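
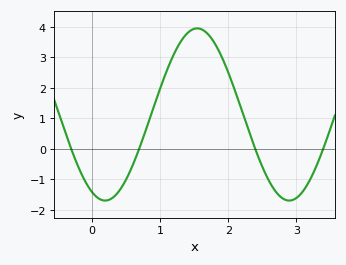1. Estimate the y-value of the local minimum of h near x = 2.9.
-1.69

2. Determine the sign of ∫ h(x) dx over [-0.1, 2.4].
positive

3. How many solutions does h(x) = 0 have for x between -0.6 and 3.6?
4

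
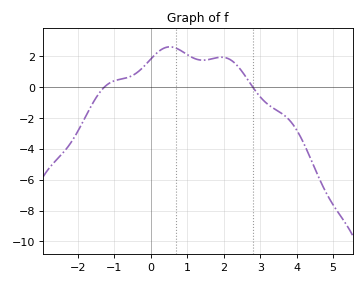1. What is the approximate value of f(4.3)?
-4.2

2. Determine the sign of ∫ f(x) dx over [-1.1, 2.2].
positive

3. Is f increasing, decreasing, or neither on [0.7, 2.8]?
neither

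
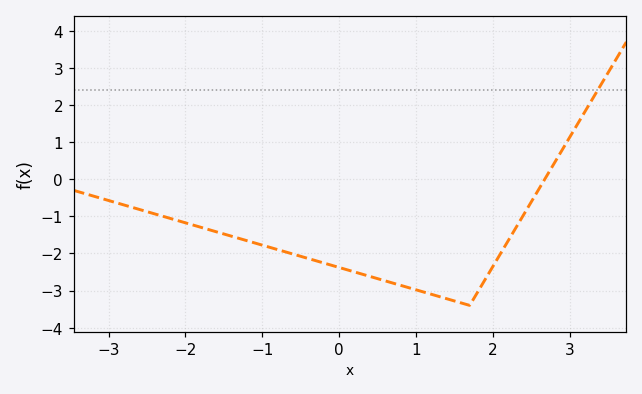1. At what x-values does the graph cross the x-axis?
2.7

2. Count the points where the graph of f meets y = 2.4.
1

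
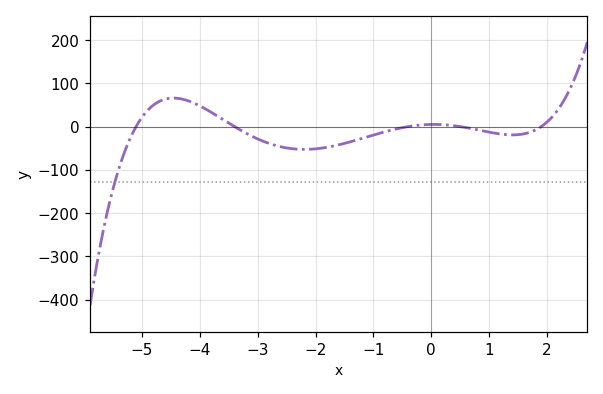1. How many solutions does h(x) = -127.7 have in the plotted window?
1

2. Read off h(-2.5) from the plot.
-49.3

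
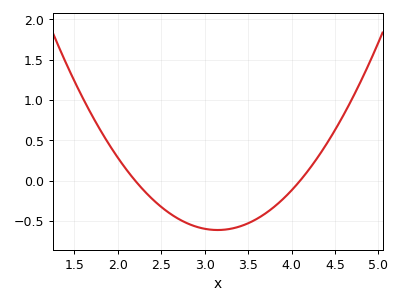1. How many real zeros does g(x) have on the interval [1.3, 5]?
2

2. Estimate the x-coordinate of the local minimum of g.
3.1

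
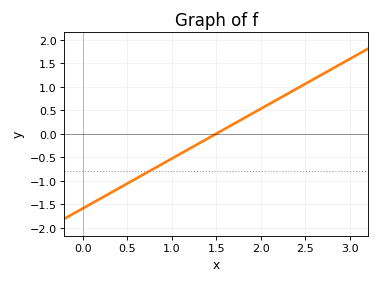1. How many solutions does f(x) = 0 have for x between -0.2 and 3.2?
1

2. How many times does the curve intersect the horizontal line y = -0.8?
1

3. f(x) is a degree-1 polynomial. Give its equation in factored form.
y = 1.06(x - 1.5)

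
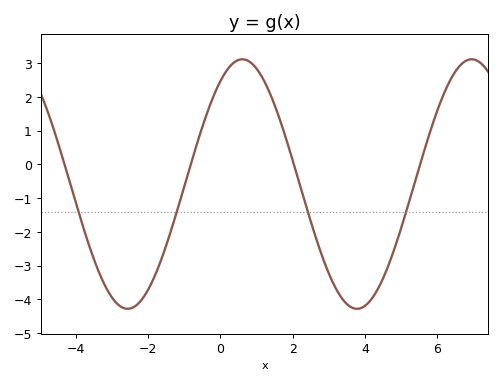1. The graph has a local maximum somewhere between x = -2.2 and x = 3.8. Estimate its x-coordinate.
0.6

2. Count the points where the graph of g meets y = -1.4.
4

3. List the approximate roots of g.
-4.4, -0.8, 2, 5.6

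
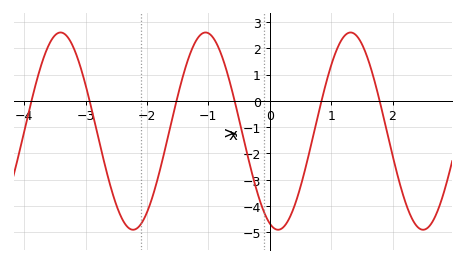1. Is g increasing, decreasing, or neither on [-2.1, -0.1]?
neither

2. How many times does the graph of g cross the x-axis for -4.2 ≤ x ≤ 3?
6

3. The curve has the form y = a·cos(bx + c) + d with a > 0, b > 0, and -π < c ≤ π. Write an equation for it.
y = 3.75cos(2.7x + 2.8) - 1.15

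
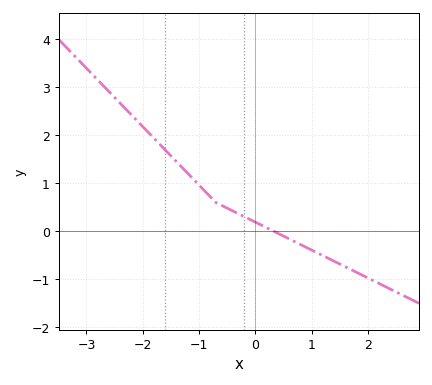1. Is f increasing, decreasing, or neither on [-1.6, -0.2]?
decreasing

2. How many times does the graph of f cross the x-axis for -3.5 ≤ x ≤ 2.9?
1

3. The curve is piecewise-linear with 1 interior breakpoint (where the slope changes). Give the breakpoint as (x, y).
(-0.7, 0.6)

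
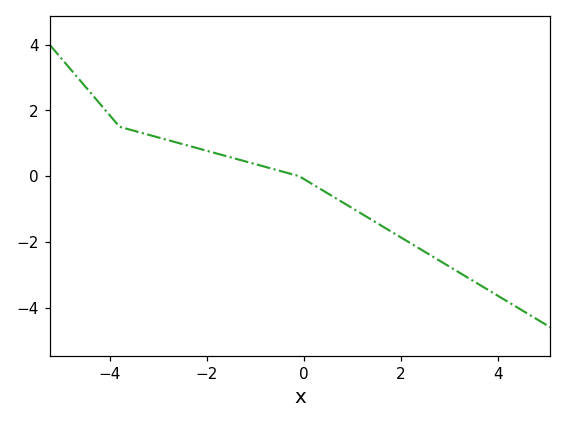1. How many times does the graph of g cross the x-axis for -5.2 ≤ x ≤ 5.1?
1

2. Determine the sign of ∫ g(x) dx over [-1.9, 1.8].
negative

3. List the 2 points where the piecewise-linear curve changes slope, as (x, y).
(-3.8, 1.5); (-0.1, 0)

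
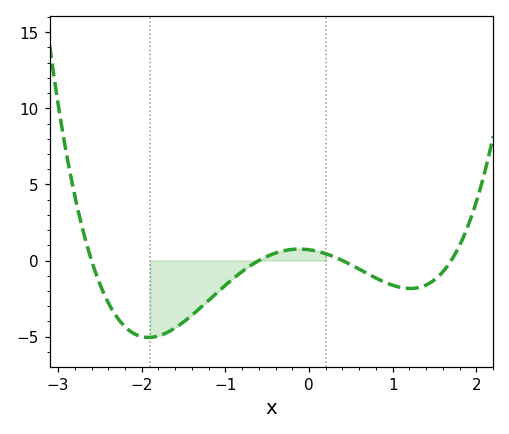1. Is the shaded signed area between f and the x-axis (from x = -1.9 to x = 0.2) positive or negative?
negative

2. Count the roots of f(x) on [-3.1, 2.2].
4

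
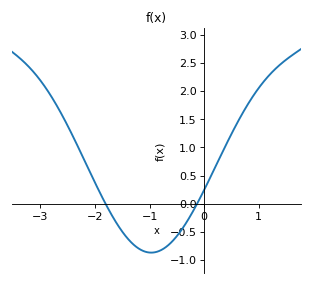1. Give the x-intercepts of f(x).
-1.81, -0.129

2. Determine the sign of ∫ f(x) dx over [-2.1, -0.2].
negative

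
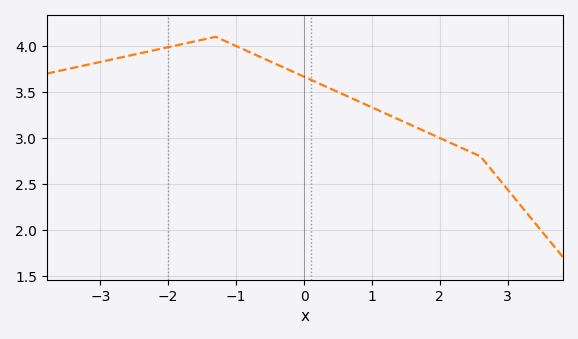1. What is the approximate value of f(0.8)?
3.4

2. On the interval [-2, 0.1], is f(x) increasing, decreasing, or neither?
neither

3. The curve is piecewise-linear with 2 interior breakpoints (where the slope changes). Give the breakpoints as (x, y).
(-1.3, 4.1); (2.6, 2.8)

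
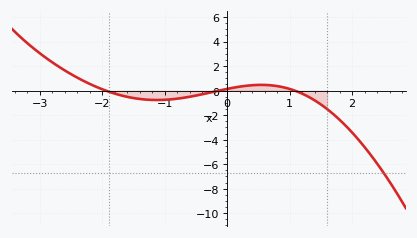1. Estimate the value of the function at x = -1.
-0.75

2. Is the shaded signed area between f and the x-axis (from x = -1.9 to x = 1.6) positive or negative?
negative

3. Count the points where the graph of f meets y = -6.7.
1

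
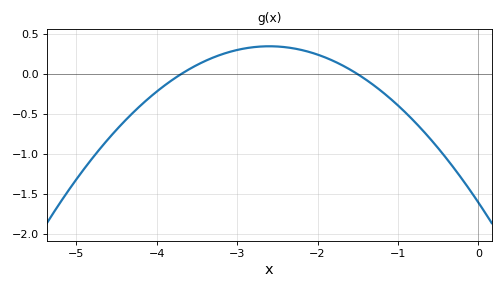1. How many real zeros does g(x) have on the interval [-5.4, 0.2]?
2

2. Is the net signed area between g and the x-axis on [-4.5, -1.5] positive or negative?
positive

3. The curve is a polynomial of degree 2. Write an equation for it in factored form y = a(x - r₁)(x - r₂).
y = -0.29(x + 3.7)(x + 1.5)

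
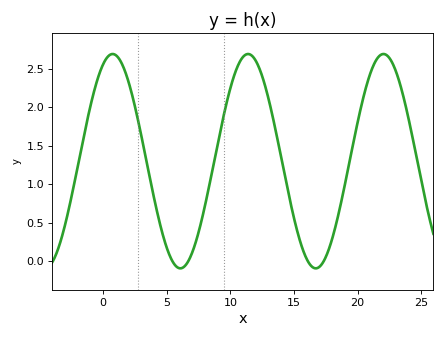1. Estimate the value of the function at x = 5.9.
-0.1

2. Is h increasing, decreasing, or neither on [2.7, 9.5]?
neither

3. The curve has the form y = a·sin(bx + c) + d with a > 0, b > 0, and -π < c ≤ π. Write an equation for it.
y = 1.39sin(0.59x + 1.1) + 1.3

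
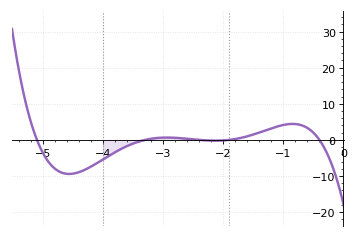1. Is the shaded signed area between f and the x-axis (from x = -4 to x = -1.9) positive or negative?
negative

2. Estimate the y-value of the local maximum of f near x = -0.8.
4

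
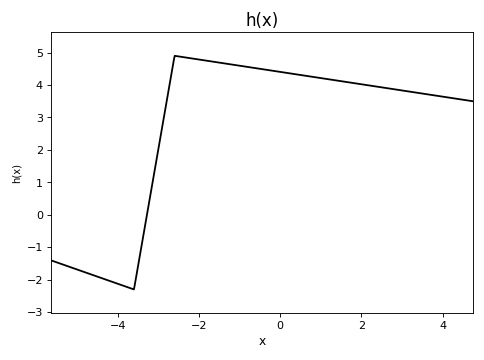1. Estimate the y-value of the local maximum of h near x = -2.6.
4.9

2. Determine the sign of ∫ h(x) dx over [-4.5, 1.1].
positive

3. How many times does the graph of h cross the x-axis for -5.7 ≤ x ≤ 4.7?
1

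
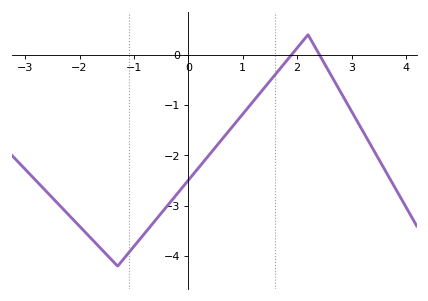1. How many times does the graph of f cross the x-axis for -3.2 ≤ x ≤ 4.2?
2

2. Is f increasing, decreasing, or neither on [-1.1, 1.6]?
increasing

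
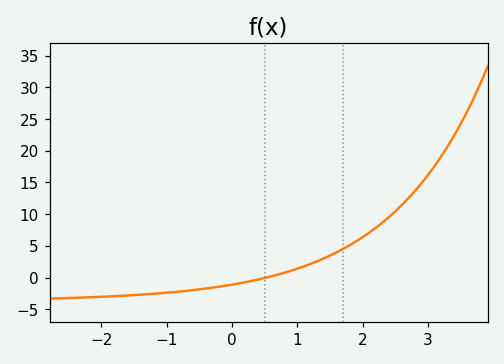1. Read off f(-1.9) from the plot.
-3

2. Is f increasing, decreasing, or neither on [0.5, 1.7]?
increasing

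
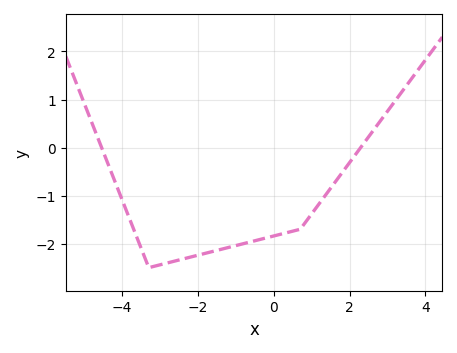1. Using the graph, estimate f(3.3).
1.08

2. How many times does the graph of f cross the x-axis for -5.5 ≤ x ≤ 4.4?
2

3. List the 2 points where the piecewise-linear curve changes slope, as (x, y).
(-3.3, -2.5); (0.7, -1.7)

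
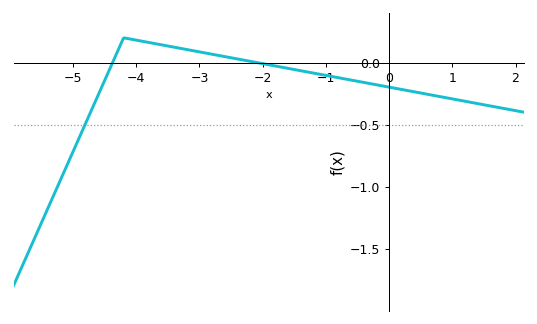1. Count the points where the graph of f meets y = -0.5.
1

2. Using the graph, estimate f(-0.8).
-0.122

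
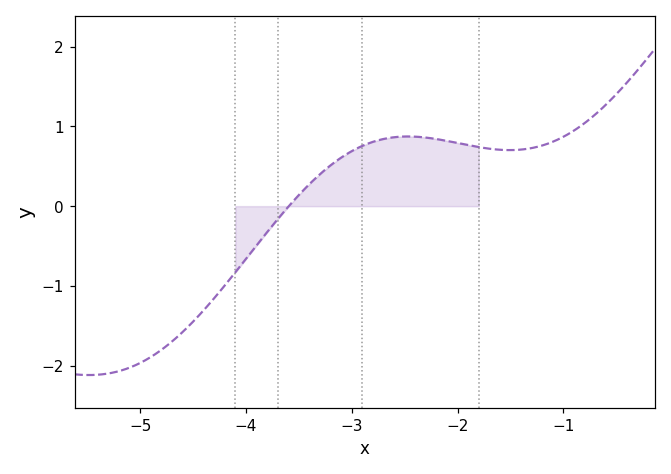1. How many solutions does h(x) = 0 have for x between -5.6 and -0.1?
1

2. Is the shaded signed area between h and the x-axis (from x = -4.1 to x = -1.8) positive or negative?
positive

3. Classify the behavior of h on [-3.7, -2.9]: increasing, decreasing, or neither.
increasing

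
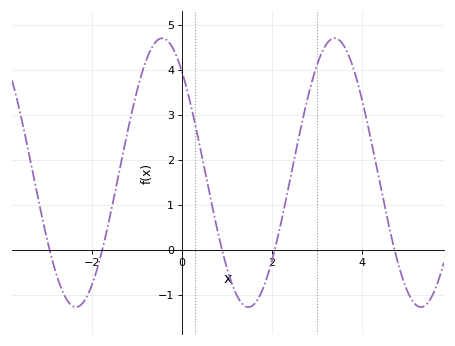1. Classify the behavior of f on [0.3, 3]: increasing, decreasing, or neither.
neither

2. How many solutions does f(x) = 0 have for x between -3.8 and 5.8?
5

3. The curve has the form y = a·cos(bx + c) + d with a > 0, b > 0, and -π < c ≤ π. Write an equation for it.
y = 2.99cos(1.6x + 0.72) + 1.71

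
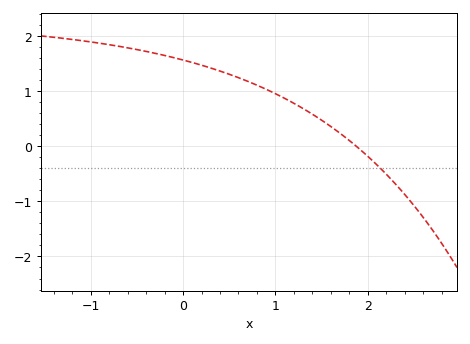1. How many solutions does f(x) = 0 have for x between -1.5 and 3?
1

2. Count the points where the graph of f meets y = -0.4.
1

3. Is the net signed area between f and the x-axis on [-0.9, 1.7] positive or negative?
positive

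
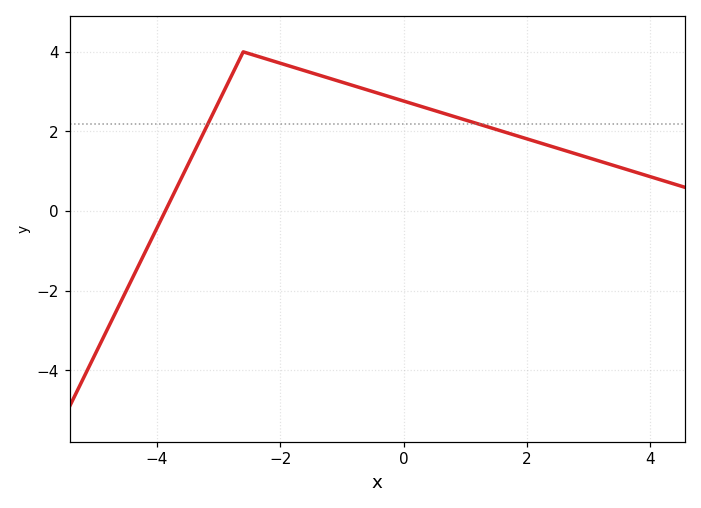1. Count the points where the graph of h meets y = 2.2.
2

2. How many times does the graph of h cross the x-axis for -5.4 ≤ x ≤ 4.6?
1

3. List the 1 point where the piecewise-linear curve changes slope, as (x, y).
(-2.6, 4)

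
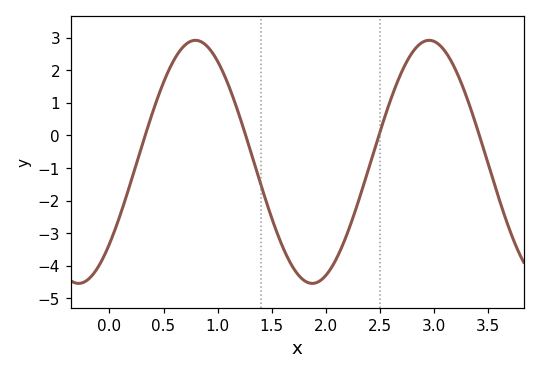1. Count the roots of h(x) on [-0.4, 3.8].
4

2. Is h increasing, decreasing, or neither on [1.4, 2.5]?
neither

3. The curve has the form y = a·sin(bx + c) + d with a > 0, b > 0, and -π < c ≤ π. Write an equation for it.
y = 3.73sin(2.91x - 0.742) - 0.81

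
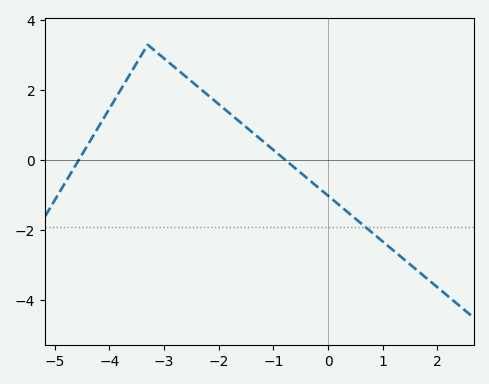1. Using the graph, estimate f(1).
-2.32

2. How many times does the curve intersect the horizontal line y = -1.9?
1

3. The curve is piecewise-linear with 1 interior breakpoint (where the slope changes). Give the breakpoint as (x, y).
(-3.3, 3.3)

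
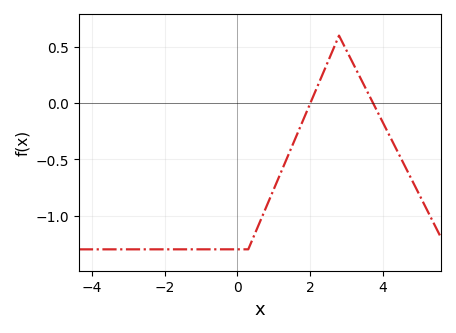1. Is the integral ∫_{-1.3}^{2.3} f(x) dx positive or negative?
negative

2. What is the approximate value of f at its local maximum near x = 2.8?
0.599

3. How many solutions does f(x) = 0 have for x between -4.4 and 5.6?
2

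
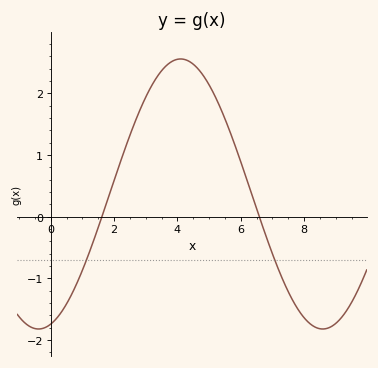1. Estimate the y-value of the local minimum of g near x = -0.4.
-1.8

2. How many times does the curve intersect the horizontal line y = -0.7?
2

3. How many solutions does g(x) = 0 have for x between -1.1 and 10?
2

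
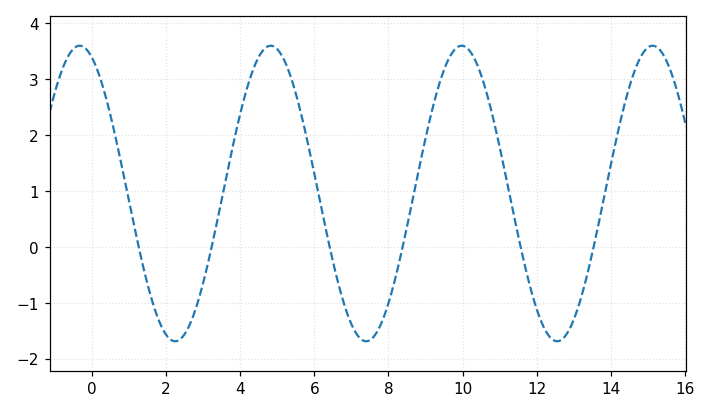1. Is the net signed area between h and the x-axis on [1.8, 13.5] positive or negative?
positive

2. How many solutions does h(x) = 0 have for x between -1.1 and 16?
6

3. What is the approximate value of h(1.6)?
-0.9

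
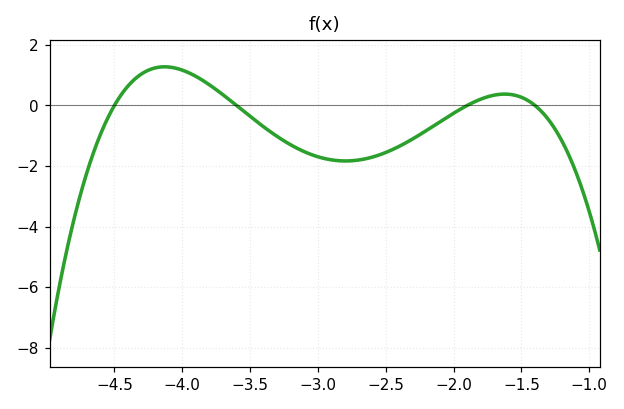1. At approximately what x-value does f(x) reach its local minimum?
-2.8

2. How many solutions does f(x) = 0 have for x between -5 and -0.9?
4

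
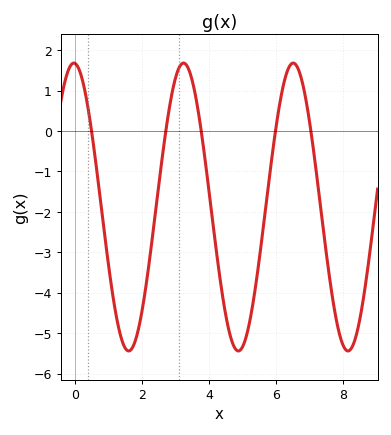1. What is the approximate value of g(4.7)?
-5.2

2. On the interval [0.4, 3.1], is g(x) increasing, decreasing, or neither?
neither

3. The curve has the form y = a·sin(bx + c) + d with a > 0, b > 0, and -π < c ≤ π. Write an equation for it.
y = 3.56sin(1.9x + 1.6) - 1.88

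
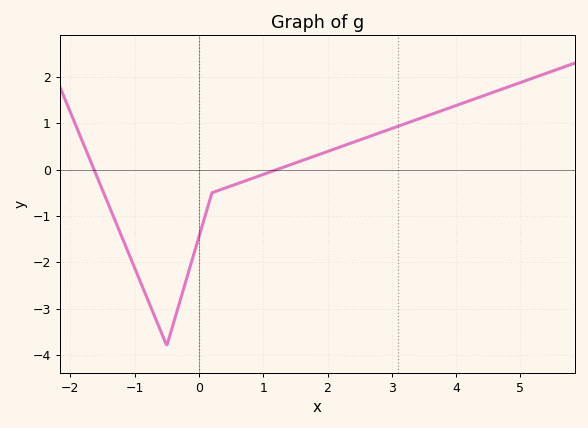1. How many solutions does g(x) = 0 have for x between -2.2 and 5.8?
2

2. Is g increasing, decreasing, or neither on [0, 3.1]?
increasing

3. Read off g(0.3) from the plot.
-0.45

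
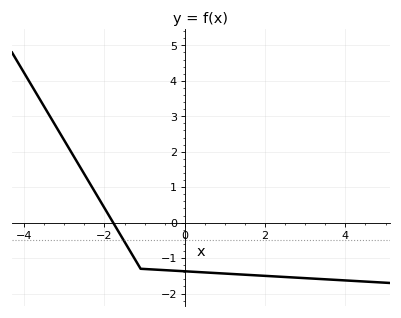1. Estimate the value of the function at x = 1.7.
-1.48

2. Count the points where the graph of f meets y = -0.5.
1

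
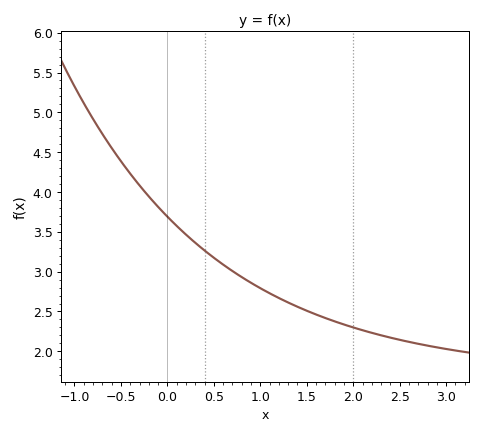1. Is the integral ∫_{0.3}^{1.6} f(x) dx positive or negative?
positive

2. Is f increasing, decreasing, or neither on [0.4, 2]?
decreasing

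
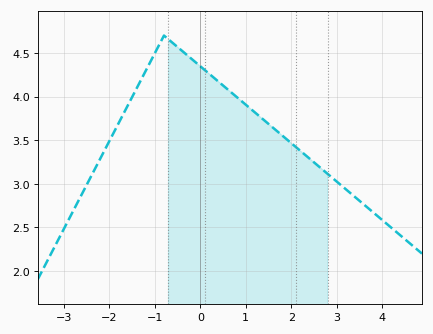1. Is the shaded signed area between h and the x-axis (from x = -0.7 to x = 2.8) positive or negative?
positive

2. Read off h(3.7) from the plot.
2.72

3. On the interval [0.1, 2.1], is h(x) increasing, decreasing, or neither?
decreasing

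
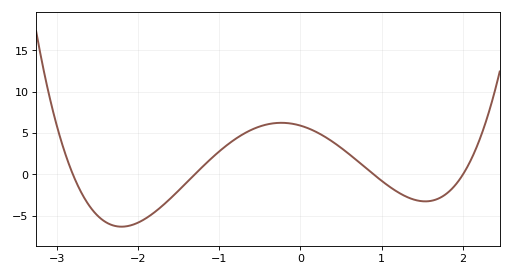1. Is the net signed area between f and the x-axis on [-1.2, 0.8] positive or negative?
positive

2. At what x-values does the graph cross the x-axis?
-2.8, -1.3, 0.9, 2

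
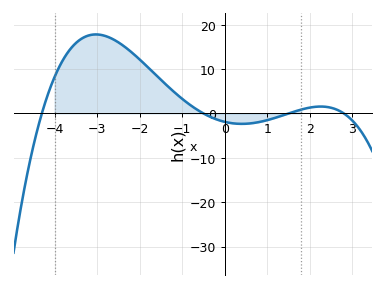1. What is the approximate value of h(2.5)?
1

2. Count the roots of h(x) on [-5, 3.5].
4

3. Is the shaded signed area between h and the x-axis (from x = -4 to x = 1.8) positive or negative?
positive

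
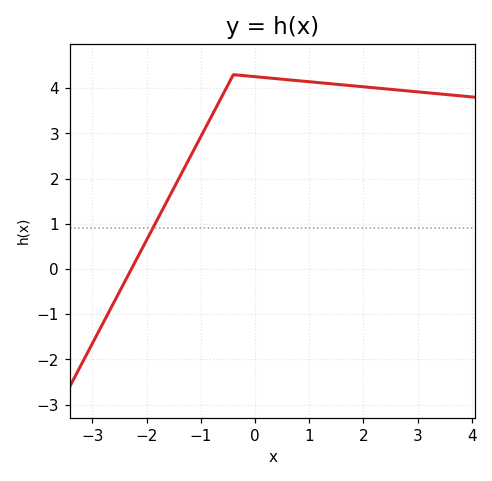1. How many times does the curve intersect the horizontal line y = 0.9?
1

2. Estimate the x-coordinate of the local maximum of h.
-0.397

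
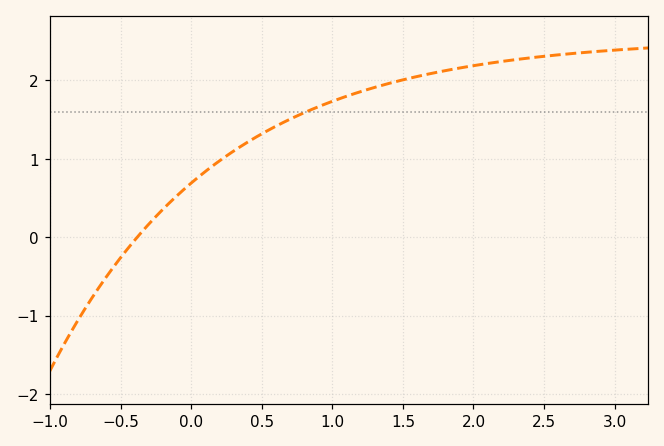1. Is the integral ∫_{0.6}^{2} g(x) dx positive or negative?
positive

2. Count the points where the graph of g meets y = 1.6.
1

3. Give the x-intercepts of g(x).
-0.4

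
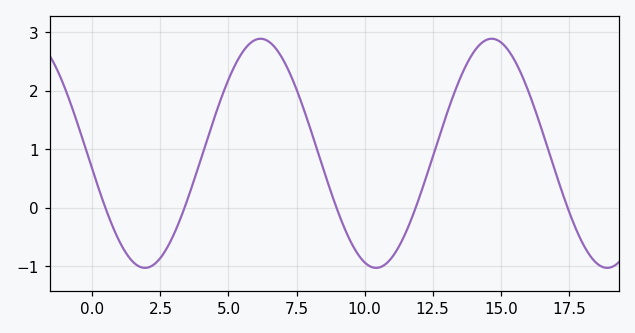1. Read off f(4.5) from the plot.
1.57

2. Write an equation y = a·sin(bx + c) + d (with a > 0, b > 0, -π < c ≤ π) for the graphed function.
y = 1.96sin(0.74x - 3) + 0.93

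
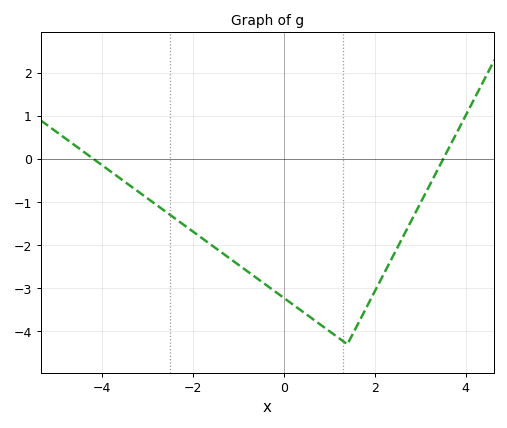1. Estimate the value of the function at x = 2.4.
-2.3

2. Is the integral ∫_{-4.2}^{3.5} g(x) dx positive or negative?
negative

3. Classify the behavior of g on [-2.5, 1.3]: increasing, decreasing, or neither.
decreasing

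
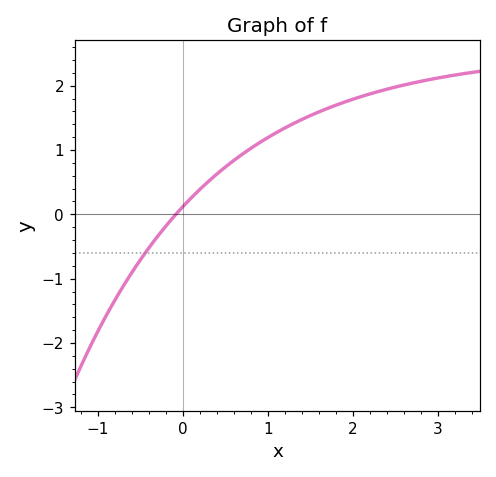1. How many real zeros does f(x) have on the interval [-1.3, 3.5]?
1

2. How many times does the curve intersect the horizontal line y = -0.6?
1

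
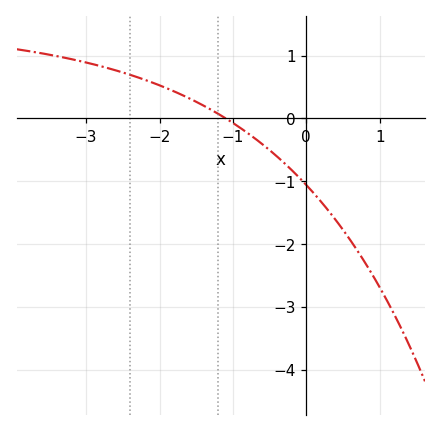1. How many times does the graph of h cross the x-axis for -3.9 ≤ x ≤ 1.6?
1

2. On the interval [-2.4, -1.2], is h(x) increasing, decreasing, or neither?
decreasing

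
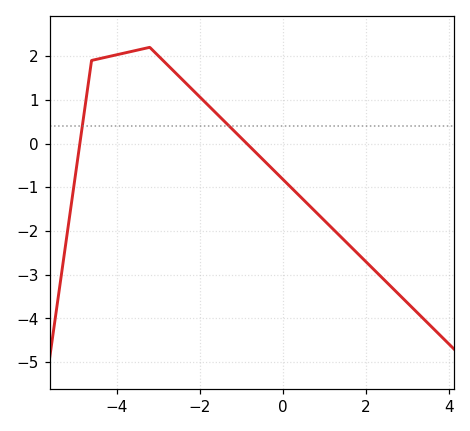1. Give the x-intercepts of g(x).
-4.88, -0.867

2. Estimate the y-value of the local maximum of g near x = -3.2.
2.2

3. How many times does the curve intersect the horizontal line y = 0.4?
2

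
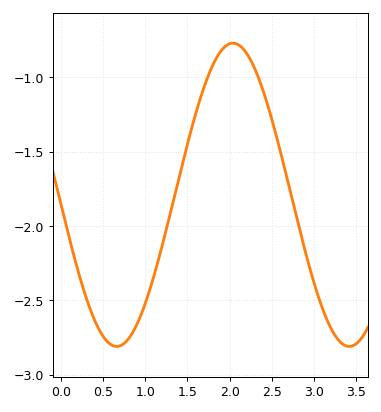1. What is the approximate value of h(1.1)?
-2.35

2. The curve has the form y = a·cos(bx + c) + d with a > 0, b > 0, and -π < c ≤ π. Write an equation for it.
y = 1.02cos(2.3x + 1.6) - 1.79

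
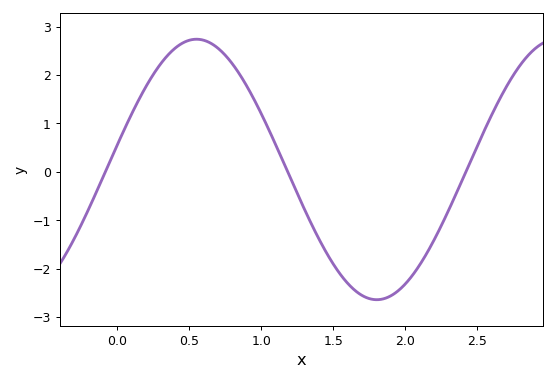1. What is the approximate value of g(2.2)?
-1.41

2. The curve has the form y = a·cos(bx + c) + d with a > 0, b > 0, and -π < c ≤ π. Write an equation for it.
y = 2.69cos(2.51x - 1.38) + 0.05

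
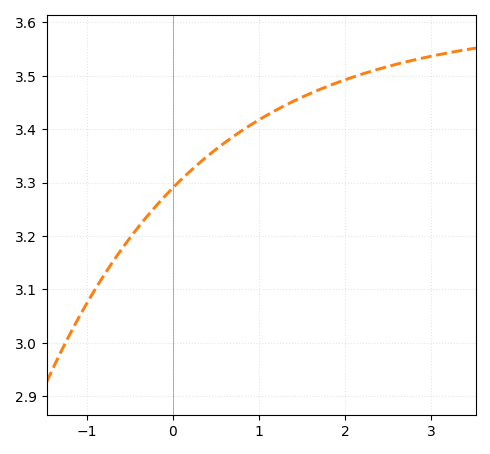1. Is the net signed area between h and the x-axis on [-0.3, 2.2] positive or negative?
positive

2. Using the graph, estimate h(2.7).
3.53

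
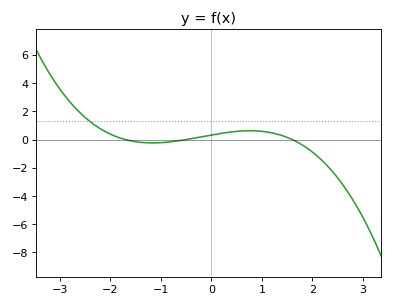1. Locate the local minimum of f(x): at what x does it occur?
-1.16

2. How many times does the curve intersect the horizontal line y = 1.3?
1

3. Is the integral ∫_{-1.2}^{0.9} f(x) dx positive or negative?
positive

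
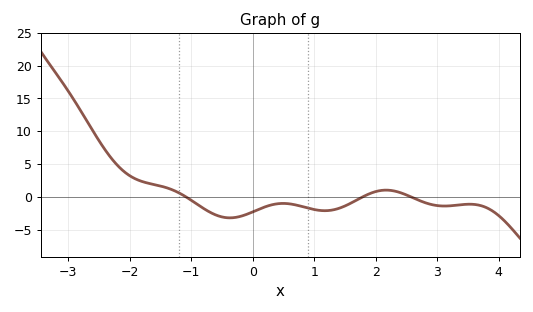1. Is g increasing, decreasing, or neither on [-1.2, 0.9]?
neither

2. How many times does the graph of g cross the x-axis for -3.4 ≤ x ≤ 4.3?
3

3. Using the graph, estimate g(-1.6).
1.86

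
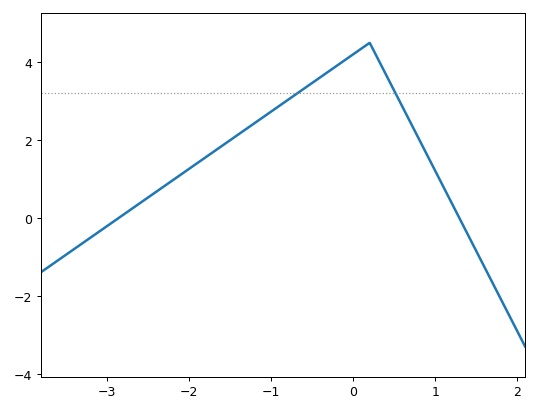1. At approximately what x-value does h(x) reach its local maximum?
0.198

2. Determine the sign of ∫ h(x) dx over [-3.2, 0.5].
positive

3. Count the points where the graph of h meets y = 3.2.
2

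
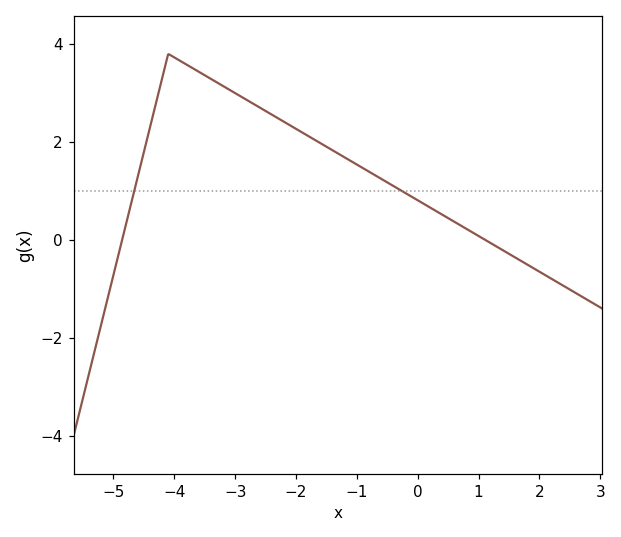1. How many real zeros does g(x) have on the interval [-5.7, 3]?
2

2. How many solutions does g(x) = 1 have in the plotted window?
2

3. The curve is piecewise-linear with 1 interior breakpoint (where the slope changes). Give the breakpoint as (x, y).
(-4.1, 3.8)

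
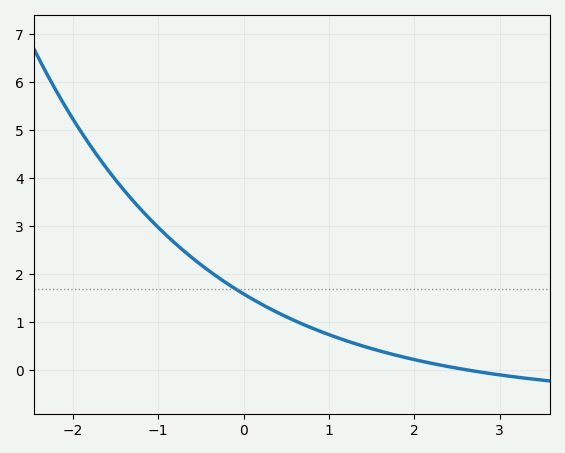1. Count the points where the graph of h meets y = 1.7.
1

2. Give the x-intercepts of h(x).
2.6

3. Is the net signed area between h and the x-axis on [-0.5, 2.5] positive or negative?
positive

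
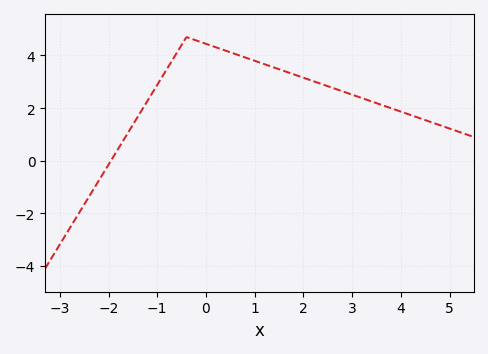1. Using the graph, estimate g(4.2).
1.8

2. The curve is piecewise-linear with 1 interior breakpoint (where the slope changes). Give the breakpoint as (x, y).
(-0.4, 4.7)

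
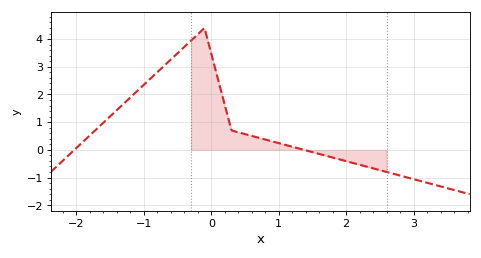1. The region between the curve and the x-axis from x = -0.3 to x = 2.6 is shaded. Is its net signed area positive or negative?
positive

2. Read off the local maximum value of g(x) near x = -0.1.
4.4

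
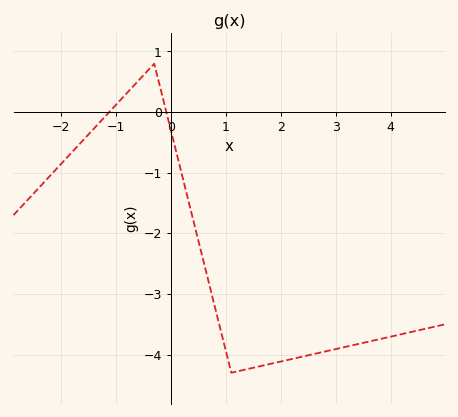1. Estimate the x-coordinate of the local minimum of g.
1.2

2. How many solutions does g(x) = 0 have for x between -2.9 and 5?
2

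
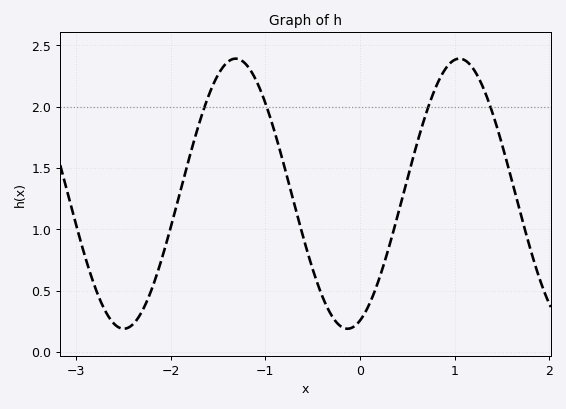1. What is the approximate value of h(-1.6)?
2.08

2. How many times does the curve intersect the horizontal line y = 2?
4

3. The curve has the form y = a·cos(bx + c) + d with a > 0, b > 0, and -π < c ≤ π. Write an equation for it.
y = 1.1cos(2.66x - 2.79) + 1.29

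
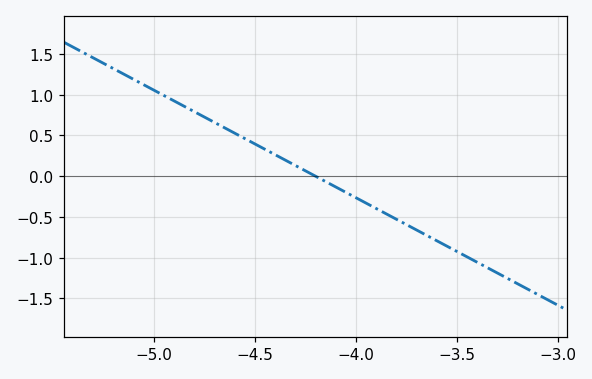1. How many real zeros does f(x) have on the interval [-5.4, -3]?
1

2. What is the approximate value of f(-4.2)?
0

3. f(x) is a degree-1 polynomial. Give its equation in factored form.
y = -1.32(x + 4.2)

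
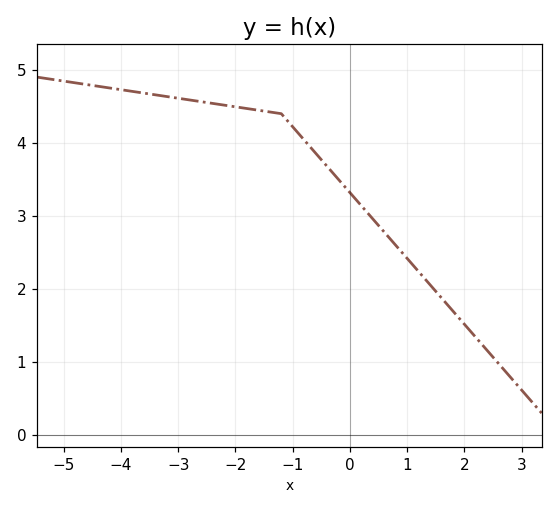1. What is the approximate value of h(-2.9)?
4.6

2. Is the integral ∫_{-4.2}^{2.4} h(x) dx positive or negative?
positive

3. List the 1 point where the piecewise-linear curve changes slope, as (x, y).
(-1.2, 4.4)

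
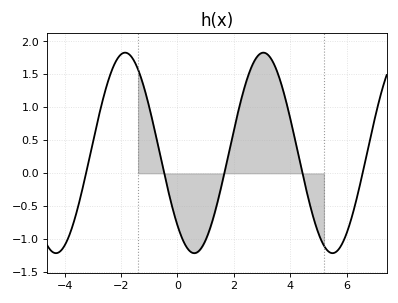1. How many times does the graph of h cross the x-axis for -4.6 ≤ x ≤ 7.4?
5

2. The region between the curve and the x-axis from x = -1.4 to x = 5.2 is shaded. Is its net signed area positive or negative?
positive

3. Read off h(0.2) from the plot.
-1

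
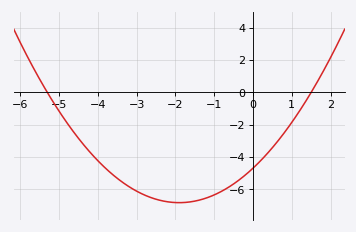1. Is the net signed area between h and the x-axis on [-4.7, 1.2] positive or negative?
negative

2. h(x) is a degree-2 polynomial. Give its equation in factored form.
y = 0.59(x + 5.3)(x - 1.5)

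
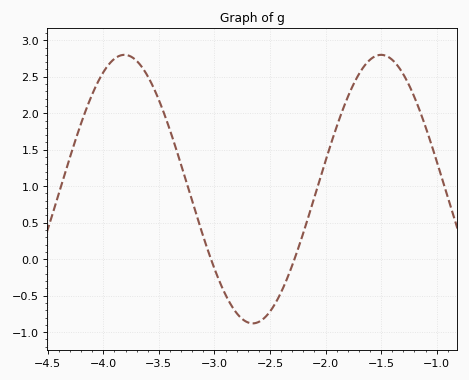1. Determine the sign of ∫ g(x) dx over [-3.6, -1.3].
positive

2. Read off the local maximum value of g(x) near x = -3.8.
2.8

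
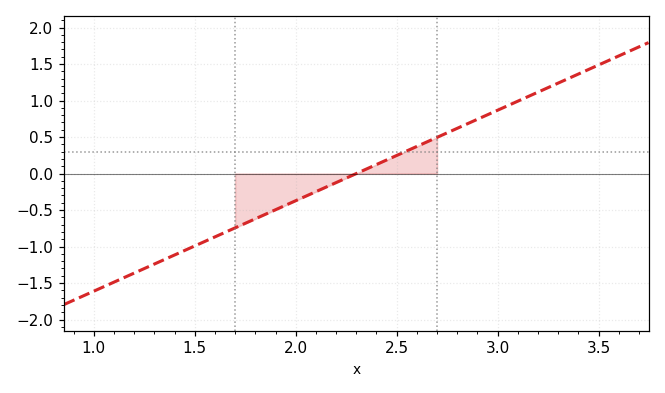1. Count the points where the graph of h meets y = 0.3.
1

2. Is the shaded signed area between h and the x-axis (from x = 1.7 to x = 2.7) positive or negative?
negative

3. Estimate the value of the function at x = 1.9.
-0.496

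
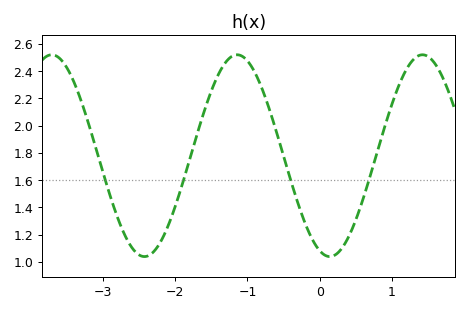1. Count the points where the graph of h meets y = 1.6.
4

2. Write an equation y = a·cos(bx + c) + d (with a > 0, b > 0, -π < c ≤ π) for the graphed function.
y = 0.74cos(2.5x + 2.8) + 1.78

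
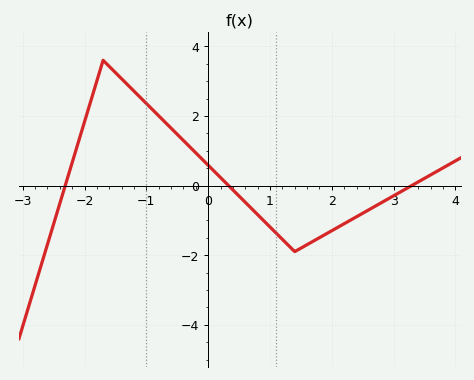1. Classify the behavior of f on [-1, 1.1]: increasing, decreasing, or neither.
decreasing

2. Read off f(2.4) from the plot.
-0.8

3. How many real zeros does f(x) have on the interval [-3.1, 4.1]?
3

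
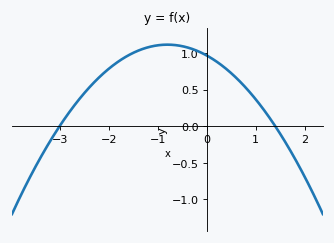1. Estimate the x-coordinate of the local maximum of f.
-0.8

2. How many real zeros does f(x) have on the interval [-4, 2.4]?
2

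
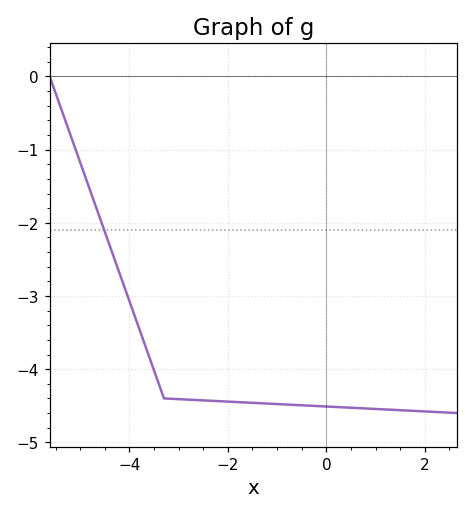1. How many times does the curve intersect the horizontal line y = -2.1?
1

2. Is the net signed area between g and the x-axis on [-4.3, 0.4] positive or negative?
negative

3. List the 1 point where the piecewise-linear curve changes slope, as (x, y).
(-3.3, -4.4)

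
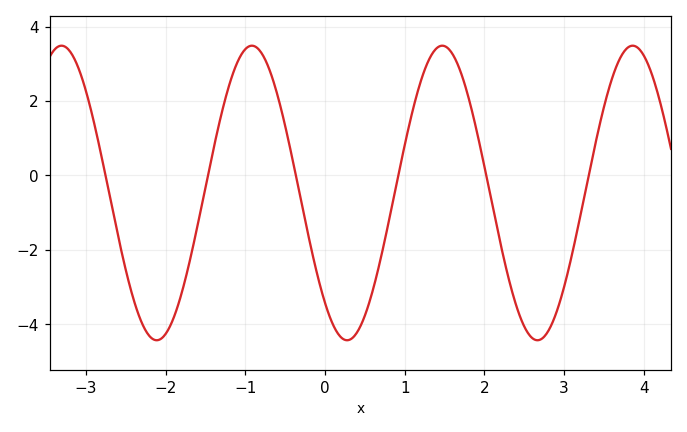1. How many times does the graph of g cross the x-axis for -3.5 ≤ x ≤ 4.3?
6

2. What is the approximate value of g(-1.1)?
3.04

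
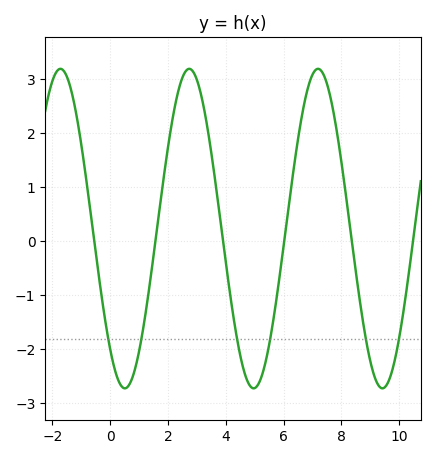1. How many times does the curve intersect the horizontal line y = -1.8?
6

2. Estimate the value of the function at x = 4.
-0.4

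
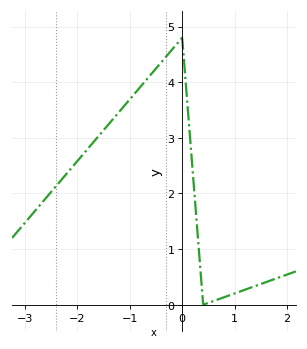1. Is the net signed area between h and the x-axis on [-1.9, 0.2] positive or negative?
positive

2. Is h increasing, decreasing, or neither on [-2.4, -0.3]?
increasing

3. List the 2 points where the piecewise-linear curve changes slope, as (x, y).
(0, 4.8); (0.4, 0)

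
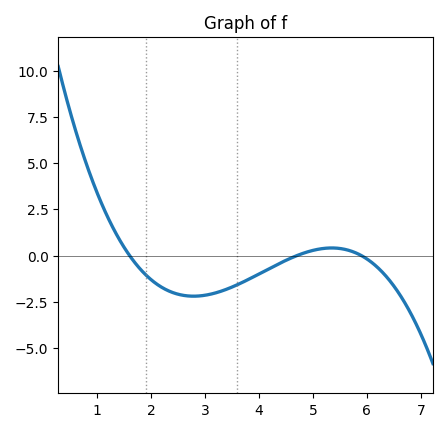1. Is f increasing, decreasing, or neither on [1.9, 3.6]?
neither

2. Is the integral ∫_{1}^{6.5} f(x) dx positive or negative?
negative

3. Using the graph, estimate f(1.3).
1.45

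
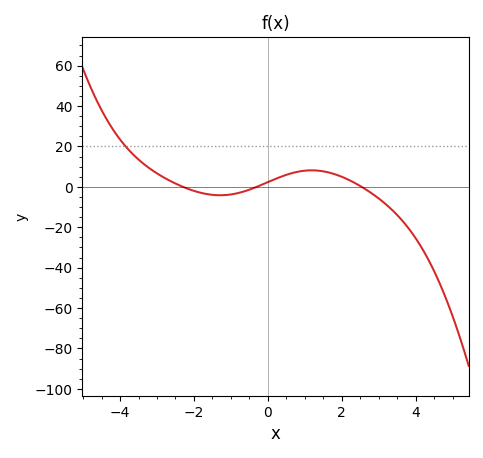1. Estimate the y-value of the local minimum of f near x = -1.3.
-4.16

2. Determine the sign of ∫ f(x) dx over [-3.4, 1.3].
positive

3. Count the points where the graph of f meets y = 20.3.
1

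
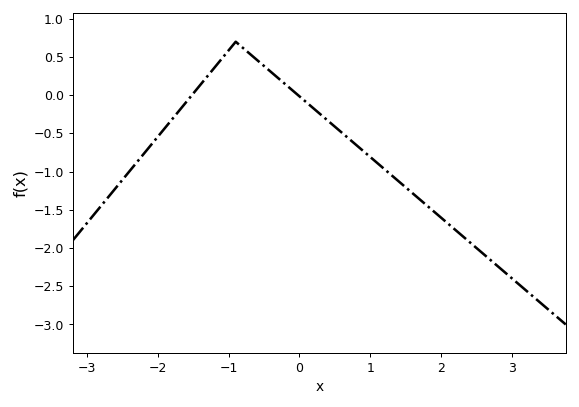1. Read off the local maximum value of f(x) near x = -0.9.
0.7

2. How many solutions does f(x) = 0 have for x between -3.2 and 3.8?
2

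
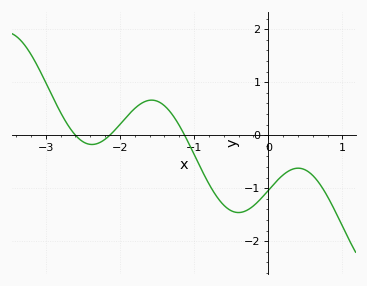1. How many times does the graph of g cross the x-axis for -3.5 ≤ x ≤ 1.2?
3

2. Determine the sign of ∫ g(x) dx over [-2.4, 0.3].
negative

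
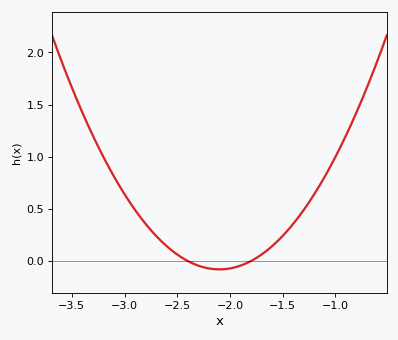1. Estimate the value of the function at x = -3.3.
1.2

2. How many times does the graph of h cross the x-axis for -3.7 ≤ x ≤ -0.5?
2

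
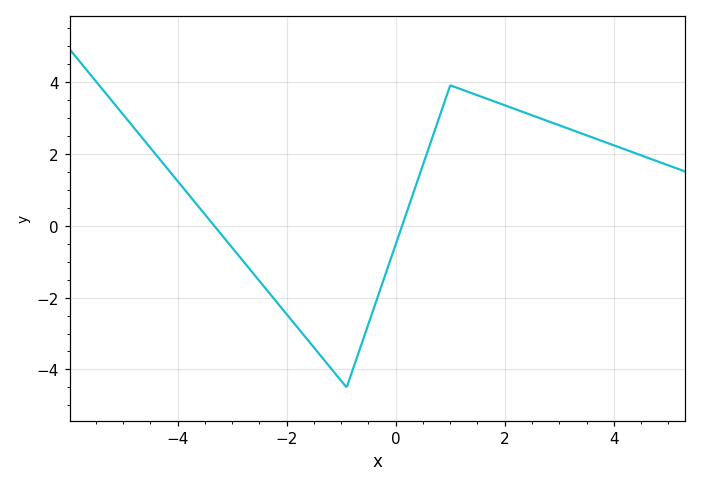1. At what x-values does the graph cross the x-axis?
-3.33, 0.118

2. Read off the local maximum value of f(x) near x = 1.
3.9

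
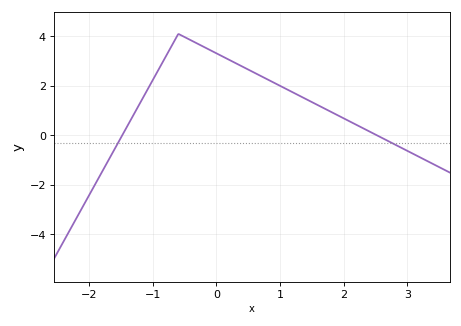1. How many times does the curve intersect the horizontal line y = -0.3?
2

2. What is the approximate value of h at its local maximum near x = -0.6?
4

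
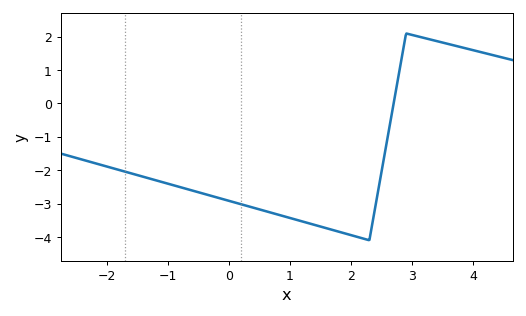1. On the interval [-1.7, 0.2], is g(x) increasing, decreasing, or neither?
decreasing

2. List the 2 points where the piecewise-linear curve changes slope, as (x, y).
(2.3, -4.1); (2.9, 2.1)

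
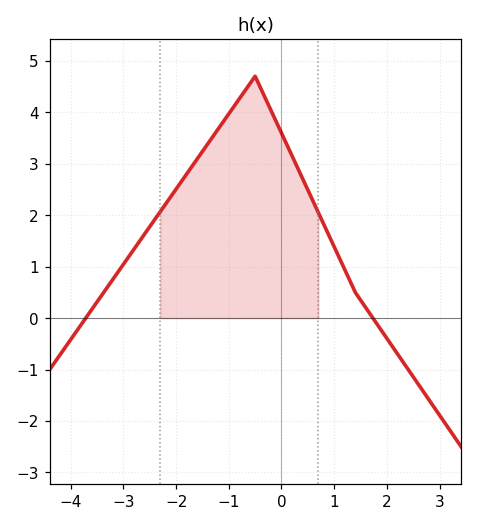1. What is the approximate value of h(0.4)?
2.71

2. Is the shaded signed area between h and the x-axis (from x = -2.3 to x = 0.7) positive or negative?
positive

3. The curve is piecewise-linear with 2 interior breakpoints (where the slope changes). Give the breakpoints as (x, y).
(-0.5, 4.7); (1.4, 0.5)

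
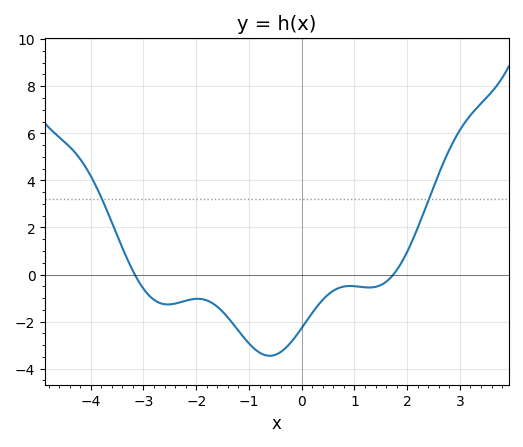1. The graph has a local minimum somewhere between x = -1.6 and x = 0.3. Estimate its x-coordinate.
-0.607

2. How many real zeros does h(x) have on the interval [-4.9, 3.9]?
2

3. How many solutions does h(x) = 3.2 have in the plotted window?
2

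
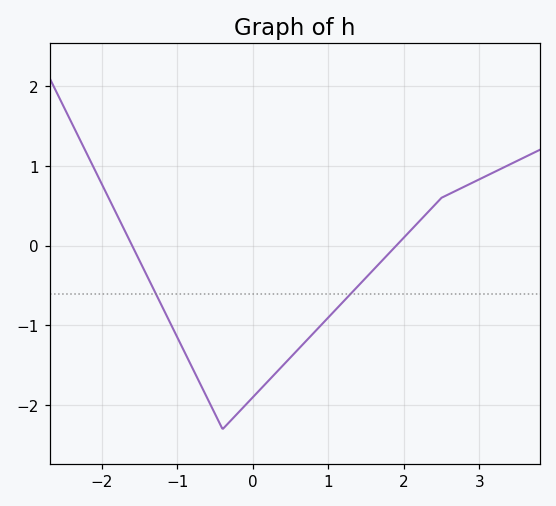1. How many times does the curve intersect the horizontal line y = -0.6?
2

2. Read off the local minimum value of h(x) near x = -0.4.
-2.3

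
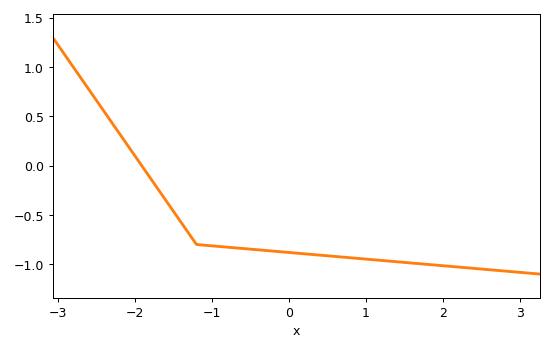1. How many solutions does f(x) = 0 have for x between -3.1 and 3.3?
1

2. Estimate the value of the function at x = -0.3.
-0.861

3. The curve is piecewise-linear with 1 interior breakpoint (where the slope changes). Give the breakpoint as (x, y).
(-1.2, -0.8)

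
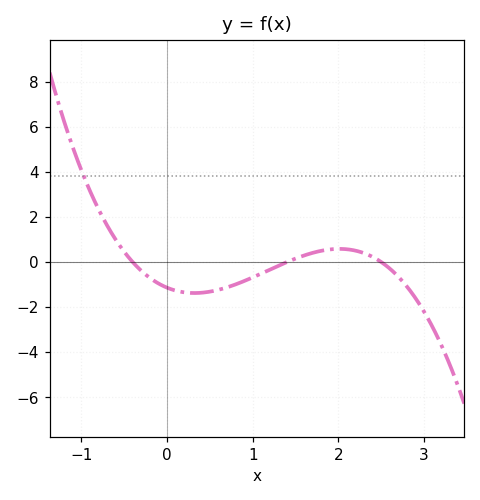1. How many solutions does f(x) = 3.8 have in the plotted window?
1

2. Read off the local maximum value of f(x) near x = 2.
0.6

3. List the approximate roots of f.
-0.4, 1.4, 2.5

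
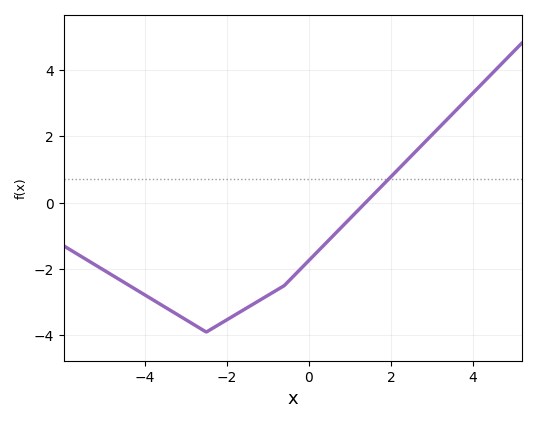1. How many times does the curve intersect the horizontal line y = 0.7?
1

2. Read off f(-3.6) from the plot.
-3.08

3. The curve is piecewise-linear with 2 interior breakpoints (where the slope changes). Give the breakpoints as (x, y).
(-2.5, -3.9); (-0.6, -2.5)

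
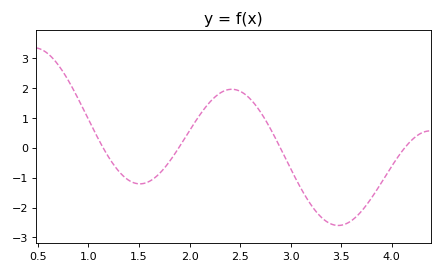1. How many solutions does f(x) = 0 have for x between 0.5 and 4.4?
4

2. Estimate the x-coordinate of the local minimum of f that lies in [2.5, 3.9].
3.5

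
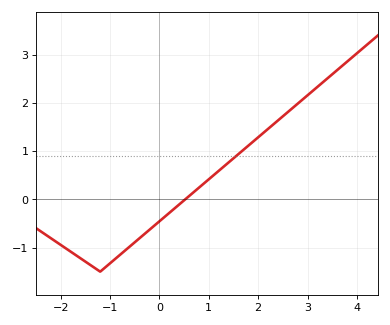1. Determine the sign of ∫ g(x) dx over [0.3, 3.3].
positive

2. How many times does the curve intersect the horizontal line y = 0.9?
1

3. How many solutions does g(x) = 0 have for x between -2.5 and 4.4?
1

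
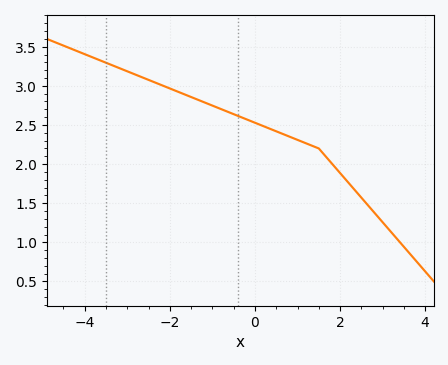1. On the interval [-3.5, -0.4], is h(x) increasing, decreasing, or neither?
decreasing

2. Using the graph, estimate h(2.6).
1.51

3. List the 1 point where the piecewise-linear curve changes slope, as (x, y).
(1.5, 2.2)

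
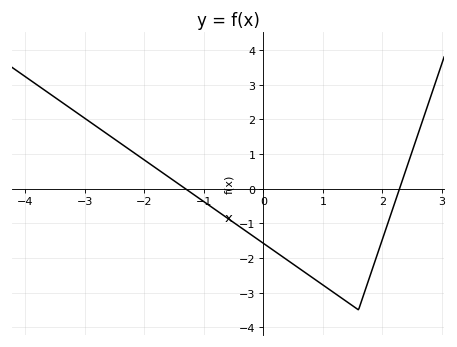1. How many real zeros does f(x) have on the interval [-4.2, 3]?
2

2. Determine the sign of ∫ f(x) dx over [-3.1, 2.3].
negative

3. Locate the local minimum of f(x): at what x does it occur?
1.6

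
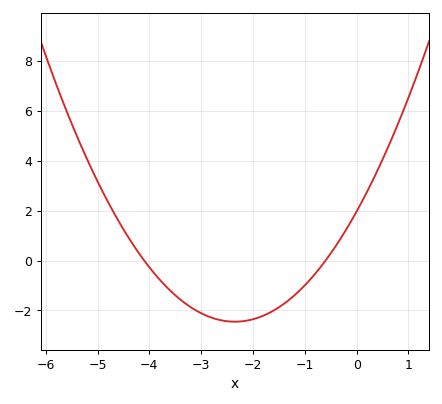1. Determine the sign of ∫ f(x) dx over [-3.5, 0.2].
negative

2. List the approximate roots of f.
-4.1, -0.6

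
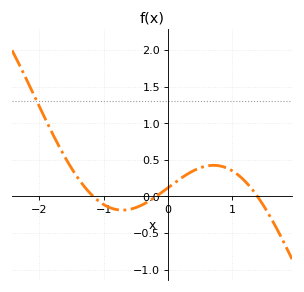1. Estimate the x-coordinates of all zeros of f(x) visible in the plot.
-1.16, -0.186, 1.39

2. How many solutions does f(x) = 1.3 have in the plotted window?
1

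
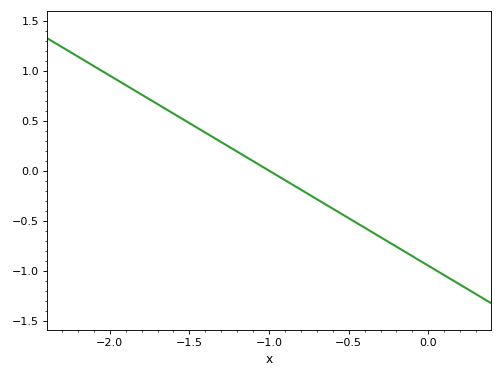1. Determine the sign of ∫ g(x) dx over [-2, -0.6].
positive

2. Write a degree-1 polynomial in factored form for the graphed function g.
y = -0.95(x + 1)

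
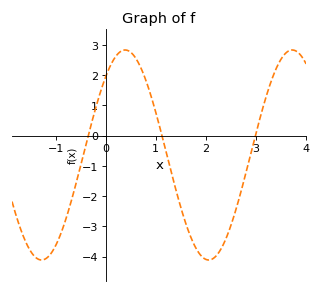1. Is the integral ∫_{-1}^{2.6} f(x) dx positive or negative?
negative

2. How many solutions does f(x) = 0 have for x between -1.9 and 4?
3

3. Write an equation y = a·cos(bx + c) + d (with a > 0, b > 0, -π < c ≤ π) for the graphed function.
y = 3.47cos(1.9x - 0.73) - 0.64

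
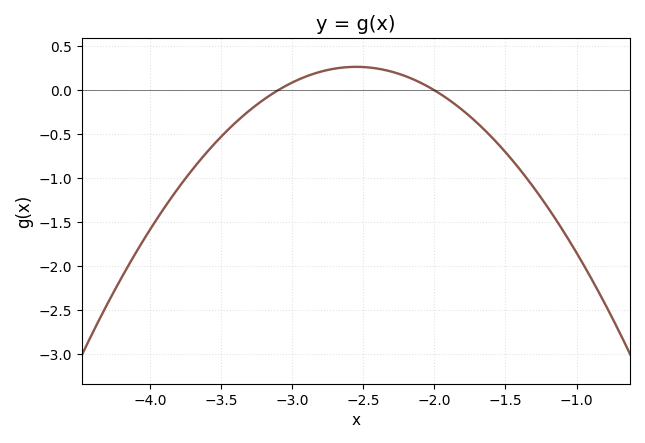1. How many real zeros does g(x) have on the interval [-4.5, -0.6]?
2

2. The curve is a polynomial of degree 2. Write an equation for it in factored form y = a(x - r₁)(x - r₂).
y = -0.88(x + 3.1)(x + 2)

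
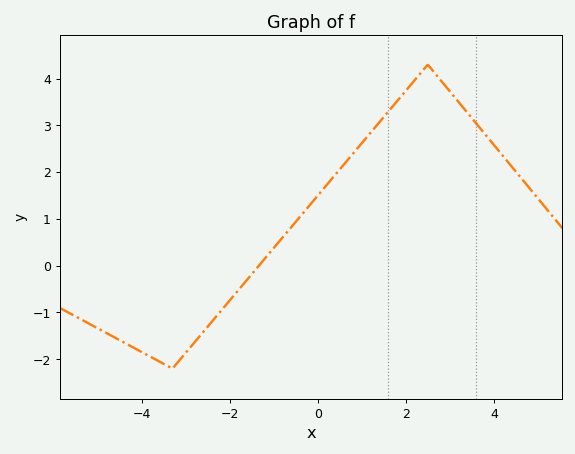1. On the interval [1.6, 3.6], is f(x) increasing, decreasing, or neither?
neither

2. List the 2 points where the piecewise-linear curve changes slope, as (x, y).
(-3.3, -2.2); (2.5, 4.3)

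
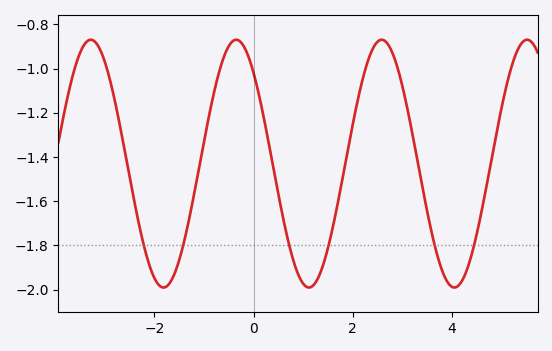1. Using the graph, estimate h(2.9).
-0.992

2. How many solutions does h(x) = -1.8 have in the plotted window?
6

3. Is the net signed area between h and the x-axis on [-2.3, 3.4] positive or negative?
negative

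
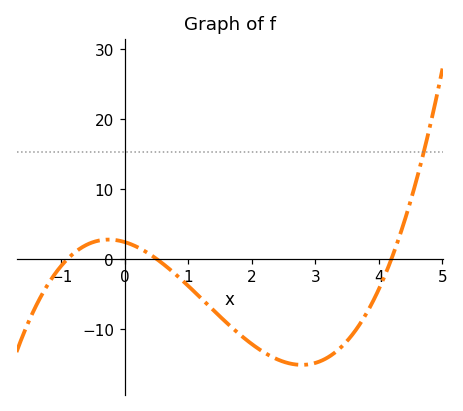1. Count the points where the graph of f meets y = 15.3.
1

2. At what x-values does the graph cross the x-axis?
-0.9, 0.5, 4.2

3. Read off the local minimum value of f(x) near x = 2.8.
-15.1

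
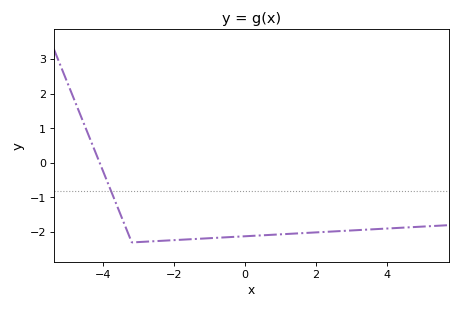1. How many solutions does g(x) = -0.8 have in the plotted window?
1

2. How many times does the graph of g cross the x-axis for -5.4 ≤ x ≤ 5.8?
1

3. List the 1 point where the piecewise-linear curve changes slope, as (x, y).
(-3.2, -2.3)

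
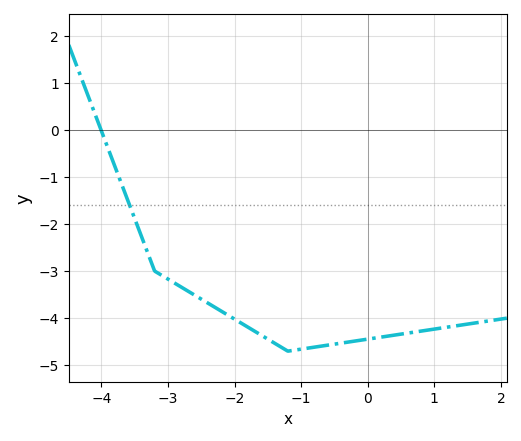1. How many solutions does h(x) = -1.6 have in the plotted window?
1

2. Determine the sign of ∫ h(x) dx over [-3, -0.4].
negative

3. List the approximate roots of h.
-4.01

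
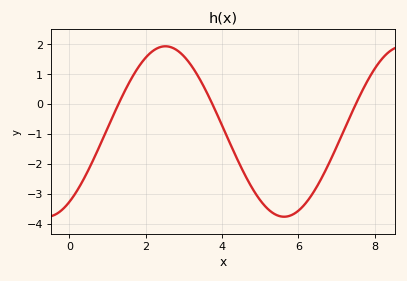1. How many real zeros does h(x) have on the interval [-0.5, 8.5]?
3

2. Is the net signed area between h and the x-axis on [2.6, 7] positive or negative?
negative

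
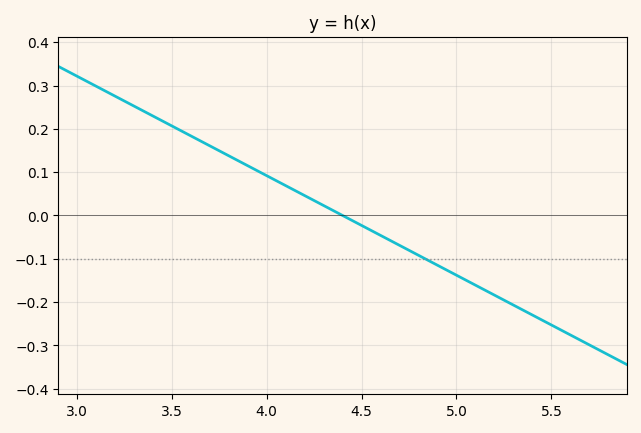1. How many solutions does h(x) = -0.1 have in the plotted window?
1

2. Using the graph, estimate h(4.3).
0.023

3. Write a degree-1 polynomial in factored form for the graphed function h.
y = -0.23(x - 4.4)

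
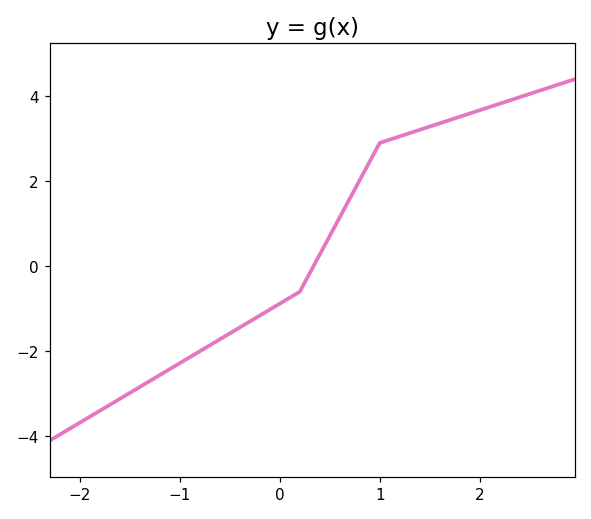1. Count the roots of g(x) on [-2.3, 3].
1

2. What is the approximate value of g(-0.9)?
-2.14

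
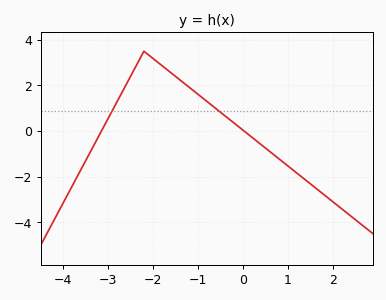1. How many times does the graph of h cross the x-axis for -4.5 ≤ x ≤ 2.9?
2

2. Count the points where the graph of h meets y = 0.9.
2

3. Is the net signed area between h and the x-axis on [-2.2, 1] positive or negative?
positive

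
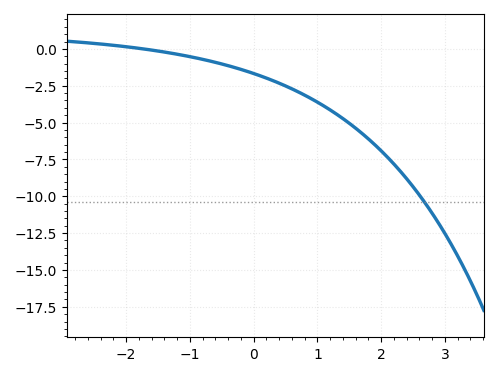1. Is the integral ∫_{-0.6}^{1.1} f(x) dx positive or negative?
negative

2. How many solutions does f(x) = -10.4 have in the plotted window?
1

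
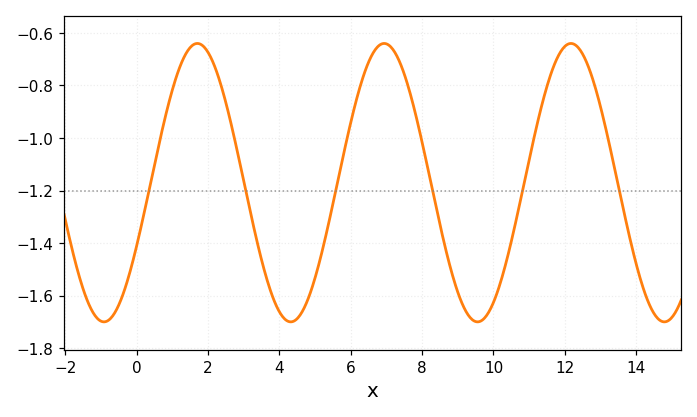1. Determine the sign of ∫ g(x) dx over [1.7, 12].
negative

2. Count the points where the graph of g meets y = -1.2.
6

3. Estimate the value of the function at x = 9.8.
-1.68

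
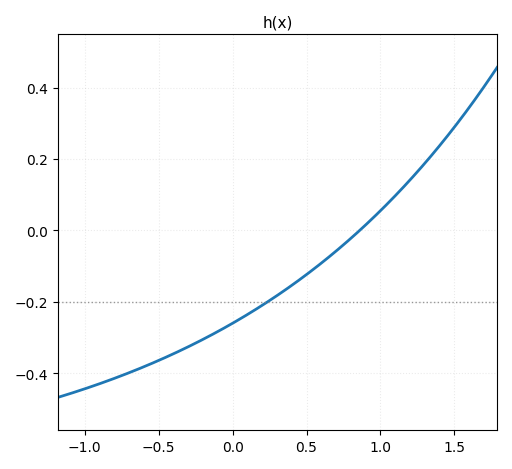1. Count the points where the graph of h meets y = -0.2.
1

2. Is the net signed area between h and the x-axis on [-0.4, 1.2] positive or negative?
negative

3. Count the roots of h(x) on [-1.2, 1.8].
1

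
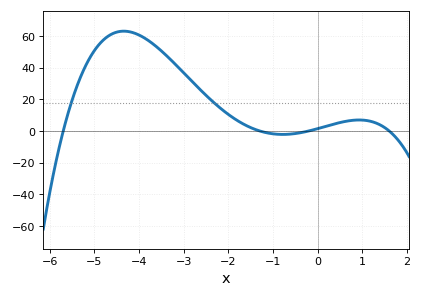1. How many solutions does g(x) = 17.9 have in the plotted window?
2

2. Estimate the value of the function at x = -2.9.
34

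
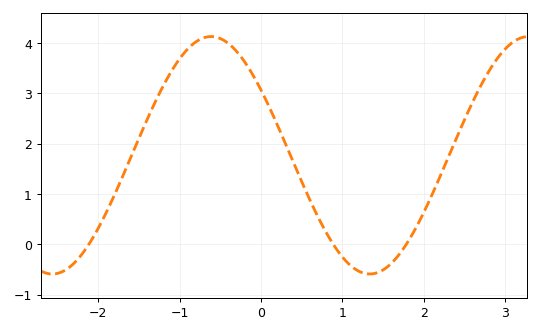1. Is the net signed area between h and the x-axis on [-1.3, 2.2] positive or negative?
positive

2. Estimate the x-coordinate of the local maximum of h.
-0.615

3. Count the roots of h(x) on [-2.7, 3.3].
3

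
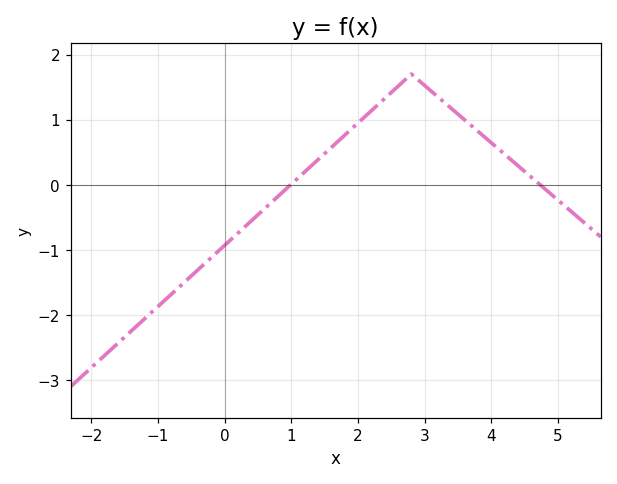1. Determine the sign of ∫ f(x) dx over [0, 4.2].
positive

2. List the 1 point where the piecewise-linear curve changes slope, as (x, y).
(2.8, 1.7)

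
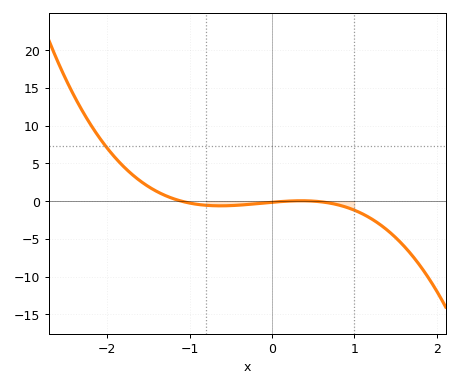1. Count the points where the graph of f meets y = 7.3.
1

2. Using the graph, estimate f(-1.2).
0.338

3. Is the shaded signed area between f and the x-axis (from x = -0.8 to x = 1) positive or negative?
negative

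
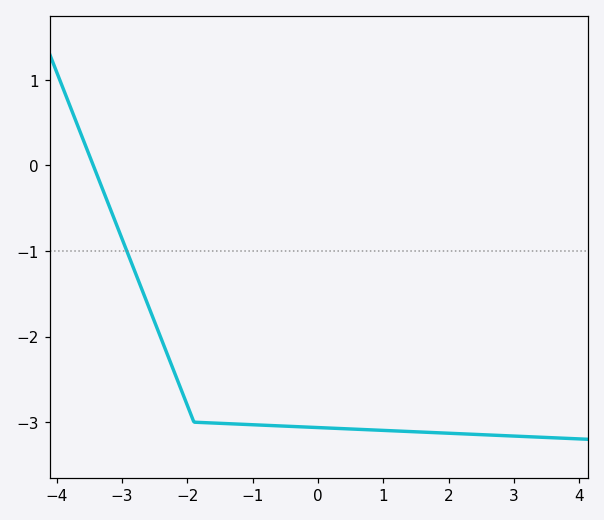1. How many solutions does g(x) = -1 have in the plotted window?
1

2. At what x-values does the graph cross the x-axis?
-3.44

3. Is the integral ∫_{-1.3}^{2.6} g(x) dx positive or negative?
negative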